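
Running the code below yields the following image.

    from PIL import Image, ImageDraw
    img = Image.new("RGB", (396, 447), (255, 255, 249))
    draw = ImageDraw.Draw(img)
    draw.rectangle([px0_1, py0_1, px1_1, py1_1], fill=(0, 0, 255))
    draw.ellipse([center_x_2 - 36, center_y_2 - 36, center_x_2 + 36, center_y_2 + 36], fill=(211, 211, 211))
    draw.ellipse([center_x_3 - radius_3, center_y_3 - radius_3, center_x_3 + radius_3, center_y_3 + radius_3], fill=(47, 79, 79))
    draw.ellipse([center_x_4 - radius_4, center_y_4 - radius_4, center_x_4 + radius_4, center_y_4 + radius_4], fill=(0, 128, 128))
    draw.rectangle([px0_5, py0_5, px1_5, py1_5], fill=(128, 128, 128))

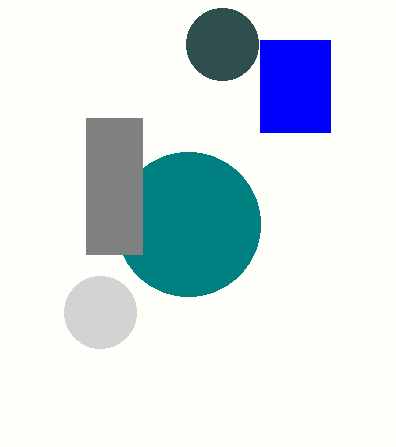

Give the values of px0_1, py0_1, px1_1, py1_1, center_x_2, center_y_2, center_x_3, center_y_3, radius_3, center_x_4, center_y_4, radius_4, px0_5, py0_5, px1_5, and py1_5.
px0_1 = 260
py0_1 = 40
px1_1 = 330
py1_1 = 132
center_x_2 = 100
center_y_2 = 312
center_x_3 = 222
center_y_3 = 44
radius_3 = 36
center_x_4 = 188
center_y_4 = 224
radius_4 = 72
px0_5 = 86
py0_5 = 118
px1_5 = 142
py1_5 = 254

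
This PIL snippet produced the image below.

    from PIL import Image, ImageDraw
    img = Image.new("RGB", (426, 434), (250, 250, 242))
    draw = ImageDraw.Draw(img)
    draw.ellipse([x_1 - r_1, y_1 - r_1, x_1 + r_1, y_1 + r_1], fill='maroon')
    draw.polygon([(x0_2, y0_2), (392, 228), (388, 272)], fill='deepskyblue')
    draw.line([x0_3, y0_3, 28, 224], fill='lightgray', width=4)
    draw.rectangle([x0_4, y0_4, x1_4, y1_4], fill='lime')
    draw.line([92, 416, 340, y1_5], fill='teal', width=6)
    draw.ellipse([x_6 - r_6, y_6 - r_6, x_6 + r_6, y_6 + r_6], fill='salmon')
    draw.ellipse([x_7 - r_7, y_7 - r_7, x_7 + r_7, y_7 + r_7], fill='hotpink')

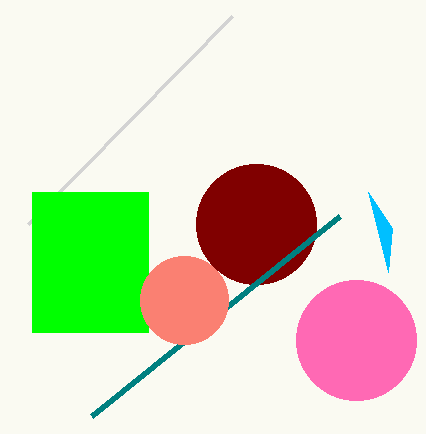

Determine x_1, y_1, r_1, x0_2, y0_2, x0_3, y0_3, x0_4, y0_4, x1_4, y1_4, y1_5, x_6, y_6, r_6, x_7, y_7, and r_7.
x_1 = 256
y_1 = 224
r_1 = 60
x0_2 = 368
y0_2 = 192
x0_3 = 232
y0_3 = 16
x0_4 = 32
y0_4 = 192
x1_4 = 148
y1_4 = 332
y1_5 = 216
x_6 = 184
y_6 = 300
r_6 = 44
x_7 = 356
y_7 = 340
r_7 = 60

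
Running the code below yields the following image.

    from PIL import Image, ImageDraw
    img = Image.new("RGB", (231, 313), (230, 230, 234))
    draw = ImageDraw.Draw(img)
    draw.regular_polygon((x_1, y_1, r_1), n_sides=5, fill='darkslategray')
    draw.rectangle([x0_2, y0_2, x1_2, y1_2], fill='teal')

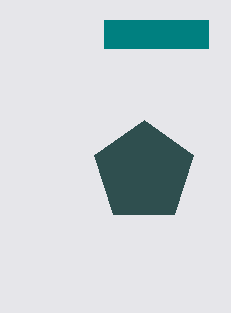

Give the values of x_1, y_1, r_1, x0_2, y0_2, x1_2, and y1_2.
x_1 = 144; y_1 = 172; r_1 = 52; x0_2 = 104; y0_2 = 20; x1_2 = 208; y1_2 = 48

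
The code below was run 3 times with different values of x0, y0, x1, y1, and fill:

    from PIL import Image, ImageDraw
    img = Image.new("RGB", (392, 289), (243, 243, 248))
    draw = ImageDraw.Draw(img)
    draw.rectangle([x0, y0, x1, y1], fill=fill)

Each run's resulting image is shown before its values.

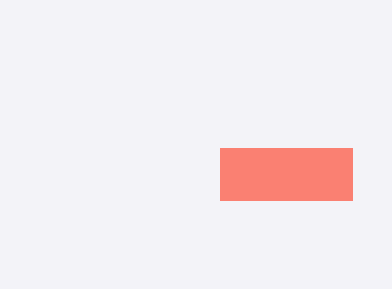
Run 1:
x0 = 220; y0 = 148; x1 = 352; y1 = 200; fill = 'salmon'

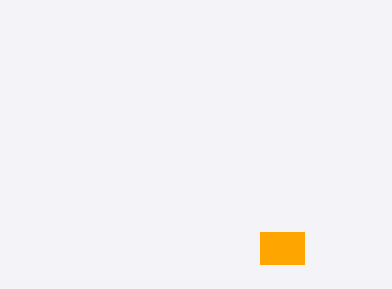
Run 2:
x0 = 260
y0 = 232
x1 = 304
y1 = 264
fill = 'orange'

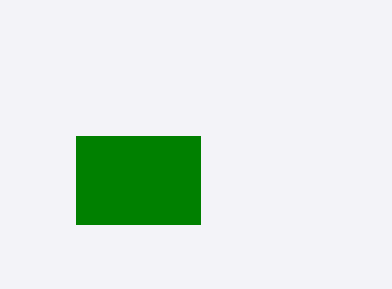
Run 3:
x0 = 76, y0 = 136, x1 = 200, y1 = 224, fill = 'green'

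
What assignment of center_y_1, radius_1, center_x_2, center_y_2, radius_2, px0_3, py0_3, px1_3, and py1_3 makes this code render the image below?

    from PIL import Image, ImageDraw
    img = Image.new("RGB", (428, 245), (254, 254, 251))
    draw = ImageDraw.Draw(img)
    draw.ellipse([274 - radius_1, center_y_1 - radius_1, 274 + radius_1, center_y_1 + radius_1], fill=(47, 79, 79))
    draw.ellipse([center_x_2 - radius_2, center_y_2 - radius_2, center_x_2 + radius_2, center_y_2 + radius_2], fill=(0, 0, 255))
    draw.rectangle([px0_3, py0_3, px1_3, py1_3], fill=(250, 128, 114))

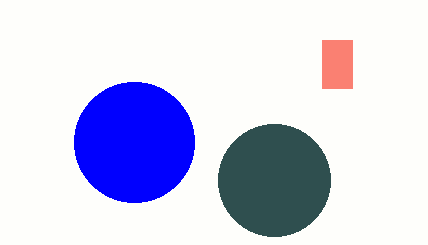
center_y_1 = 180, radius_1 = 56, center_x_2 = 134, center_y_2 = 142, radius_2 = 60, px0_3 = 322, py0_3 = 40, px1_3 = 352, py1_3 = 88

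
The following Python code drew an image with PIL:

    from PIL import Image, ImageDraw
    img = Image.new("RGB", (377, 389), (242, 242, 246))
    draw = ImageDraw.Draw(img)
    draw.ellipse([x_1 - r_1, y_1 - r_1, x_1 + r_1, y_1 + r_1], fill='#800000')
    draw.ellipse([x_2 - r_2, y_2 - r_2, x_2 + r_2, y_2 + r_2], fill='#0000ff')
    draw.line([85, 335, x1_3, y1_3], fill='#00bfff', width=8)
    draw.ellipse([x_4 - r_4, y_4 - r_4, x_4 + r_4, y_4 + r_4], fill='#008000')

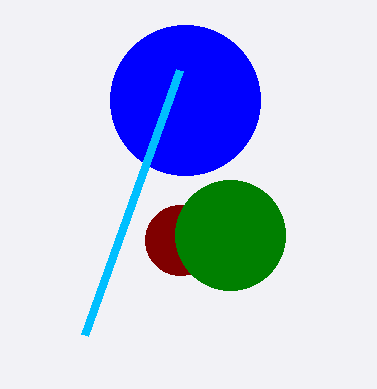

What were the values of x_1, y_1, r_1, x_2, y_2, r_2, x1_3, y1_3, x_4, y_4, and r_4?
x_1 = 180; y_1 = 240; r_1 = 35; x_2 = 185; y_2 = 100; r_2 = 75; x1_3 = 180; y1_3 = 70; x_4 = 230; y_4 = 235; r_4 = 55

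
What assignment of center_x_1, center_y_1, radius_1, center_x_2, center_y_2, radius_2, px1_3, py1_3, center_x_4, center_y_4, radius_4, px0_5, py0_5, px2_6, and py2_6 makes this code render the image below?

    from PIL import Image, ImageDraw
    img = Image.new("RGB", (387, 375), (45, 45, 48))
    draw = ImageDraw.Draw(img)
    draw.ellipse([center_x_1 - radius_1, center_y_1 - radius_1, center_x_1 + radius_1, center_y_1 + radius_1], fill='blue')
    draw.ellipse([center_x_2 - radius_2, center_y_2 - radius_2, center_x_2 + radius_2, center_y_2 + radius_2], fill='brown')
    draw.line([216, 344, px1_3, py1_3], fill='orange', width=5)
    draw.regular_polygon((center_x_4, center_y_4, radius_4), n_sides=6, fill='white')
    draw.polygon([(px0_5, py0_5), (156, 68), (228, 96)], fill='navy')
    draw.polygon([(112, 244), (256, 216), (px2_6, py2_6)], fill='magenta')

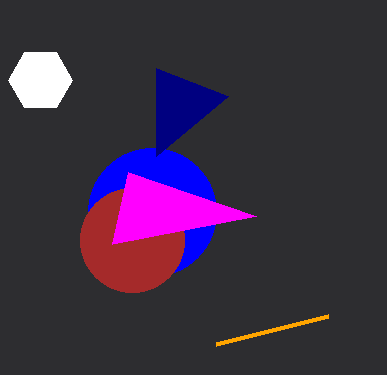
center_x_1 = 152
center_y_1 = 212
radius_1 = 64
center_x_2 = 132
center_y_2 = 240
radius_2 = 52
px1_3 = 328
py1_3 = 316
center_x_4 = 40
center_y_4 = 80
radius_4 = 32
px0_5 = 156
py0_5 = 156
px2_6 = 128
py2_6 = 172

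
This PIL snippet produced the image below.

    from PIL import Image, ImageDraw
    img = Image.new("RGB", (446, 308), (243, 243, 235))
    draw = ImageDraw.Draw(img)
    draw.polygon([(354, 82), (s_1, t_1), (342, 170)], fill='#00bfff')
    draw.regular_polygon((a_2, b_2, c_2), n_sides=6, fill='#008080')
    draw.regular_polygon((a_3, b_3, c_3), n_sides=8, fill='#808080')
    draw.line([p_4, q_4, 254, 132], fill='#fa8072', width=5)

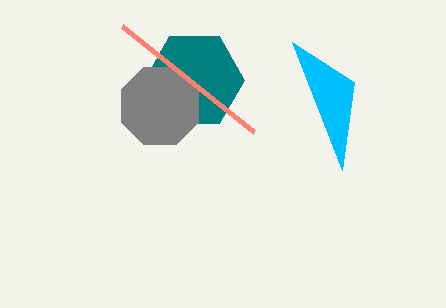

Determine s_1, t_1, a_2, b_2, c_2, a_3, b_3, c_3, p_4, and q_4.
s_1 = 292
t_1 = 42
a_2 = 194
b_2 = 80
c_2 = 50
a_3 = 160
b_3 = 106
c_3 = 42
p_4 = 122
q_4 = 26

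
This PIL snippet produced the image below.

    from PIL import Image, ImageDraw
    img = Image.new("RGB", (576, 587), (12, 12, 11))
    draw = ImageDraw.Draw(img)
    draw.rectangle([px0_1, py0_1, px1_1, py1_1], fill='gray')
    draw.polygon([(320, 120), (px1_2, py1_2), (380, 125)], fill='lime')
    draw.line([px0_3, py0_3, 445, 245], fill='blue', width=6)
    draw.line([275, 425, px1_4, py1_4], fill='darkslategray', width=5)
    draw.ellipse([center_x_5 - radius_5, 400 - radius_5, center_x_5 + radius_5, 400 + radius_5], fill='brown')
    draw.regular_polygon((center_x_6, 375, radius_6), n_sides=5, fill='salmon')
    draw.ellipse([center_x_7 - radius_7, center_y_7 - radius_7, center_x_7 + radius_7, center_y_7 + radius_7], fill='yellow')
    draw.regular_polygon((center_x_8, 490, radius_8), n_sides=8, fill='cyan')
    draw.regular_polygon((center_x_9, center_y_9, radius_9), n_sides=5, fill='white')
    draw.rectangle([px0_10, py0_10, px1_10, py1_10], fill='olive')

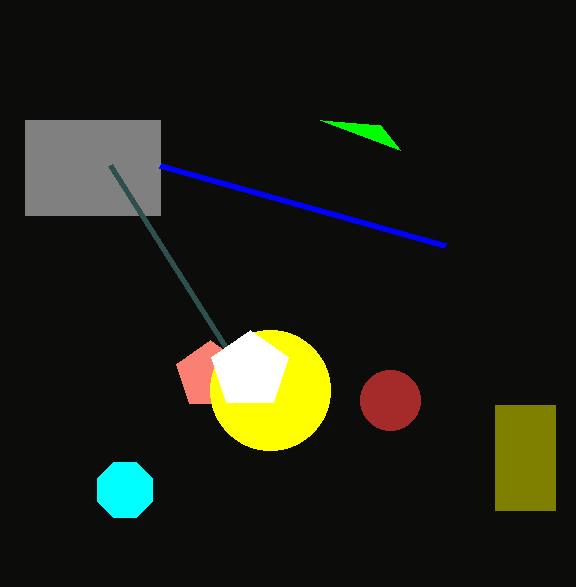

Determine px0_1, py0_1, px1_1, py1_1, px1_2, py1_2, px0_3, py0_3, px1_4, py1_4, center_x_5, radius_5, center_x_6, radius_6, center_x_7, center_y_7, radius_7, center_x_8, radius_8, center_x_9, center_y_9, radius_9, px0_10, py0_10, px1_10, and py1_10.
px0_1 = 25, py0_1 = 120, px1_1 = 160, py1_1 = 215, px1_2 = 400, py1_2 = 150, px0_3 = 160, py0_3 = 165, px1_4 = 110, py1_4 = 165, center_x_5 = 390, radius_5 = 30, center_x_6 = 210, radius_6 = 35, center_x_7 = 270, center_y_7 = 390, radius_7 = 60, center_x_8 = 125, radius_8 = 30, center_x_9 = 250, center_y_9 = 370, radius_9 = 40, px0_10 = 495, py0_10 = 405, px1_10 = 555, py1_10 = 510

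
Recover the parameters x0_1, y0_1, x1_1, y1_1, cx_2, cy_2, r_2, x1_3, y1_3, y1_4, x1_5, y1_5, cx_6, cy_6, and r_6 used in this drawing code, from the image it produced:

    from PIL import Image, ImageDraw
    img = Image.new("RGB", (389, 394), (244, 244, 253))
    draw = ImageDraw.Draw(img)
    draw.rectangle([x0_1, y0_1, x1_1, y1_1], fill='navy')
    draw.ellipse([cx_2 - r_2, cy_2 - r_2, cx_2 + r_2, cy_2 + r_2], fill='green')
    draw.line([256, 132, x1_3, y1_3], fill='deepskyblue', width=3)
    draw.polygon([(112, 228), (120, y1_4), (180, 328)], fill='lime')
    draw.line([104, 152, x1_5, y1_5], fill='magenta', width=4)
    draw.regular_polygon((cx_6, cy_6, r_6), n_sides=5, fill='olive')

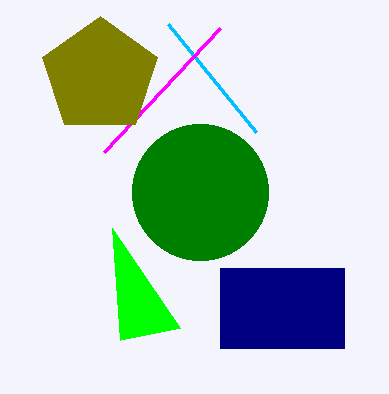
x0_1 = 220, y0_1 = 268, x1_1 = 344, y1_1 = 348, cx_2 = 200, cy_2 = 192, r_2 = 68, x1_3 = 168, y1_3 = 24, y1_4 = 340, x1_5 = 220, y1_5 = 28, cx_6 = 100, cy_6 = 76, r_6 = 60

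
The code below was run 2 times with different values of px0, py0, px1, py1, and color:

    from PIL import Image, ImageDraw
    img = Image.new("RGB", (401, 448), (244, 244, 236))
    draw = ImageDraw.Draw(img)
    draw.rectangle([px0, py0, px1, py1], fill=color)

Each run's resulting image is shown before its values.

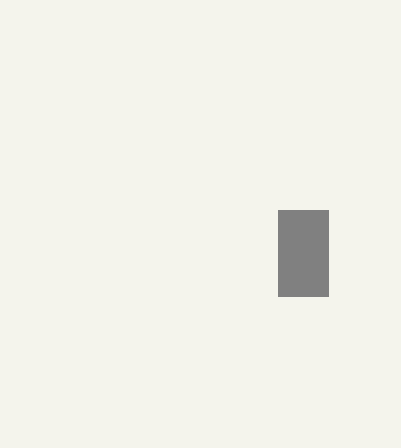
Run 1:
px0 = 278
py0 = 210
px1 = 328
py1 = 296
color = 'gray'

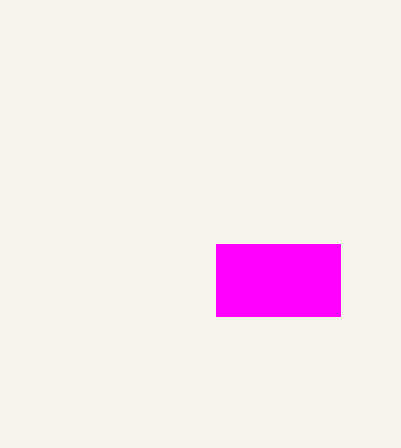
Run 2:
px0 = 216
py0 = 244
px1 = 340
py1 = 316
color = 'magenta'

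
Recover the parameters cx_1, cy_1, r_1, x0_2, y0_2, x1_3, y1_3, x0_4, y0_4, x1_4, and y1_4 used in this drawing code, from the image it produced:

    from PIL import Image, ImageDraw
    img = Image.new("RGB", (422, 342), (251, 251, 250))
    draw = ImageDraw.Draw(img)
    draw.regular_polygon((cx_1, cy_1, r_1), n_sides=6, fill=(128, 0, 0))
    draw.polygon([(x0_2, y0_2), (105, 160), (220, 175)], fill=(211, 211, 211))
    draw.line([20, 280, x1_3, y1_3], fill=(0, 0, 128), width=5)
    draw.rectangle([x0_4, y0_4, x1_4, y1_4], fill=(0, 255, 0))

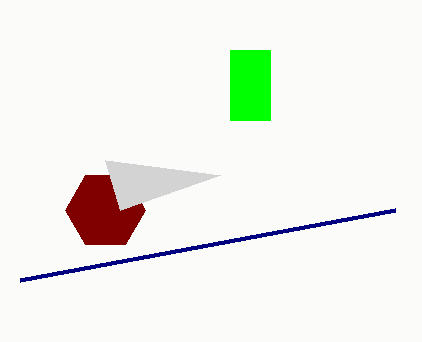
cx_1 = 105, cy_1 = 210, r_1 = 40, x0_2 = 120, y0_2 = 210, x1_3 = 395, y1_3 = 210, x0_4 = 230, y0_4 = 50, x1_4 = 270, y1_4 = 120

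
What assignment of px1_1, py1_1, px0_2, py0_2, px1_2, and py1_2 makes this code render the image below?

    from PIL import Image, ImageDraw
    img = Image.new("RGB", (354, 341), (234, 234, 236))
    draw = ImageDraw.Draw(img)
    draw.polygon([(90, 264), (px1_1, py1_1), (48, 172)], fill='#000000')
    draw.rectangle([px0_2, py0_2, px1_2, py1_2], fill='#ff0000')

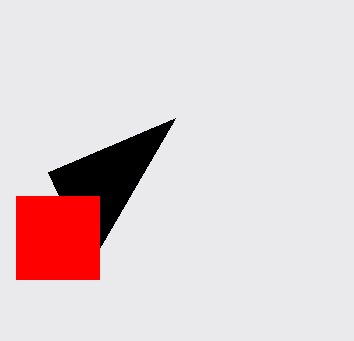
px1_1 = 175; py1_1 = 118; px0_2 = 16; py0_2 = 196; px1_2 = 99; py1_2 = 279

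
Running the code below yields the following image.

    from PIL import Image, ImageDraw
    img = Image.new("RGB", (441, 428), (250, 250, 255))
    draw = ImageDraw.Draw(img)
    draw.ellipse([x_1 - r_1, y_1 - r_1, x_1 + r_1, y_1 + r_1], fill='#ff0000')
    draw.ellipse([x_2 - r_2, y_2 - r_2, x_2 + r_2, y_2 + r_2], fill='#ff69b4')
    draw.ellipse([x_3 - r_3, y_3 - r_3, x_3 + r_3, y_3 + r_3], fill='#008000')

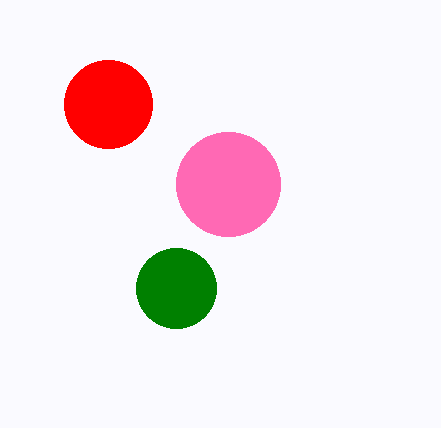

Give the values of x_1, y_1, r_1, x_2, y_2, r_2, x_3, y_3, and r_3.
x_1 = 108, y_1 = 104, r_1 = 44, x_2 = 228, y_2 = 184, r_2 = 52, x_3 = 176, y_3 = 288, r_3 = 40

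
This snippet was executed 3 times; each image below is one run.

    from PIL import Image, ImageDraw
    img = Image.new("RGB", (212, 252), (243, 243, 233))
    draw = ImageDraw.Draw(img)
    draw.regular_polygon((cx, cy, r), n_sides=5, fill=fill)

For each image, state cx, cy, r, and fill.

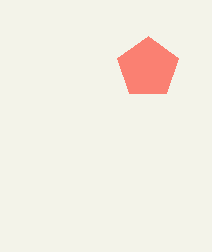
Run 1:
cx = 148, cy = 68, r = 32, fill = 'salmon'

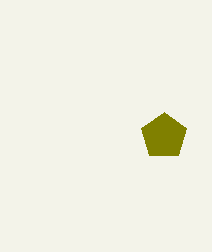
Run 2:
cx = 164; cy = 136; r = 24; fill = 'olive'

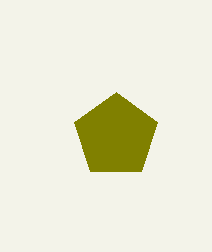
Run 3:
cx = 116
cy = 136
r = 44
fill = 'olive'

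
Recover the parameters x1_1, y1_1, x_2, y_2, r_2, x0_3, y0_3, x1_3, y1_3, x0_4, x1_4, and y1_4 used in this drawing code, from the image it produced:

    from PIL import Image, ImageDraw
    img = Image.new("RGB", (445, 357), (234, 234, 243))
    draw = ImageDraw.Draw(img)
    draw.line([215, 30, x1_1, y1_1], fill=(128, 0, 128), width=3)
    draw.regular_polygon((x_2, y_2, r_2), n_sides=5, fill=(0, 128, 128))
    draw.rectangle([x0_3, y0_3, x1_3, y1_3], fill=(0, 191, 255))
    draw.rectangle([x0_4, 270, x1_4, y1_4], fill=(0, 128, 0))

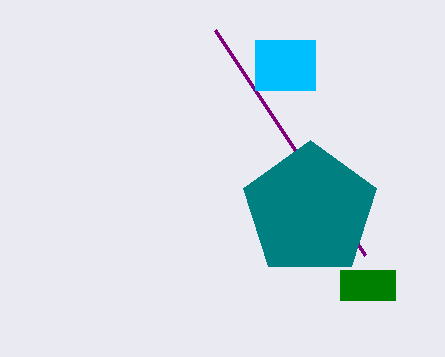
x1_1 = 365, y1_1 = 255, x_2 = 310, y_2 = 210, r_2 = 70, x0_3 = 255, y0_3 = 40, x1_3 = 315, y1_3 = 90, x0_4 = 340, x1_4 = 395, y1_4 = 300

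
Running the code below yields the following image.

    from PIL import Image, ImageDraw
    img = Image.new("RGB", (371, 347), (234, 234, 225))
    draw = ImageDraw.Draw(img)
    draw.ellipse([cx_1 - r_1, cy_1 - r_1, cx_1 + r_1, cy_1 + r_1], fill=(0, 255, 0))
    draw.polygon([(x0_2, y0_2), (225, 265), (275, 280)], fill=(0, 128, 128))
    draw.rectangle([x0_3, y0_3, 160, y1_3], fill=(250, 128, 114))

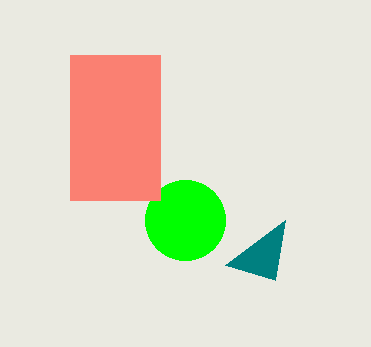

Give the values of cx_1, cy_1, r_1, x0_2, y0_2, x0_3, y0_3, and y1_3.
cx_1 = 185; cy_1 = 220; r_1 = 40; x0_2 = 285; y0_2 = 220; x0_3 = 70; y0_3 = 55; y1_3 = 200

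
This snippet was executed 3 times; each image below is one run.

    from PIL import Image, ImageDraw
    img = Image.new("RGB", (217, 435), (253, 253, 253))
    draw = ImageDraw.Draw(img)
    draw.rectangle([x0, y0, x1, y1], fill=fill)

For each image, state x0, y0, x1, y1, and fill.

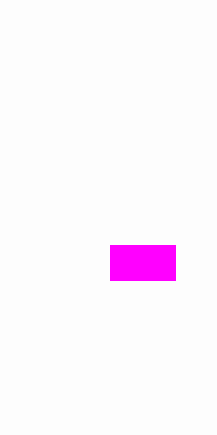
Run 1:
x0 = 110
y0 = 245
x1 = 175
y1 = 280
fill = 'magenta'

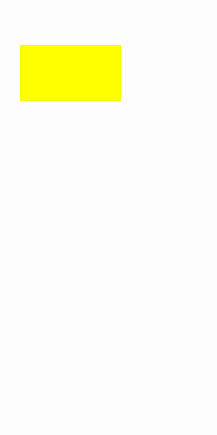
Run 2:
x0 = 20
y0 = 45
x1 = 120
y1 = 100
fill = 'yellow'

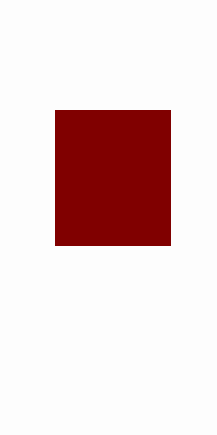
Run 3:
x0 = 55
y0 = 110
x1 = 170
y1 = 245
fill = 'maroon'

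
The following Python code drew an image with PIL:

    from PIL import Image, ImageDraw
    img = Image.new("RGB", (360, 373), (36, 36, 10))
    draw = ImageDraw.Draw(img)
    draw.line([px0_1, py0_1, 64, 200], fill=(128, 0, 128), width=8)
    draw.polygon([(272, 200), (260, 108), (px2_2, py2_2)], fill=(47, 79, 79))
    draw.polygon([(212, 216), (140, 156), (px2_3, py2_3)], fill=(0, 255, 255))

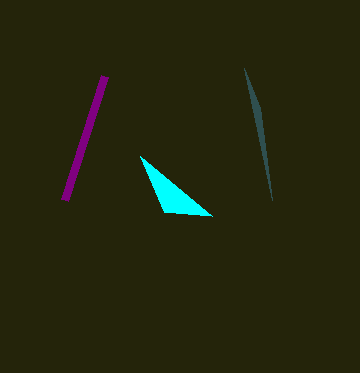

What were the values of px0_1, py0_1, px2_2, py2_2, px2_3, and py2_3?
px0_1 = 104; py0_1 = 76; px2_2 = 244; py2_2 = 68; px2_3 = 164; py2_3 = 212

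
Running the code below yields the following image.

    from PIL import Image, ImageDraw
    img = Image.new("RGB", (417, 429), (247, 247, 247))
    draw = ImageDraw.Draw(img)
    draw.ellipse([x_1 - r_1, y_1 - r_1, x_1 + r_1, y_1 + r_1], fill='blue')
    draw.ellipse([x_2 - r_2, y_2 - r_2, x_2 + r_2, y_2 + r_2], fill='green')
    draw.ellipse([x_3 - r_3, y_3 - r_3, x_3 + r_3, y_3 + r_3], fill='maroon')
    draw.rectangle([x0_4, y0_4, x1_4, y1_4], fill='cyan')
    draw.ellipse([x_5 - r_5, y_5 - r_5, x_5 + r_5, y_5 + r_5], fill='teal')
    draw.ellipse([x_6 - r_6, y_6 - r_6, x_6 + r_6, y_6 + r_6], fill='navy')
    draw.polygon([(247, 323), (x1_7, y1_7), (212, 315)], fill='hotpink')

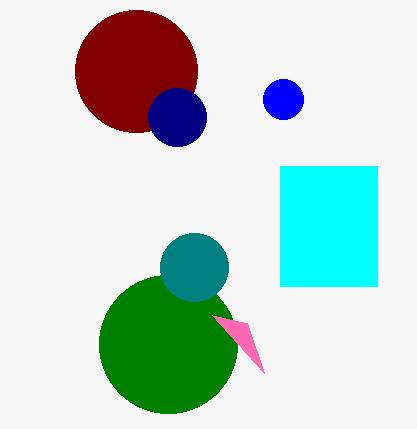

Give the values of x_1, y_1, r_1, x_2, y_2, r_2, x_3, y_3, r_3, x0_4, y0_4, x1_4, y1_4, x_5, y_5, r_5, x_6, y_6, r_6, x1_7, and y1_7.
x_1 = 283; y_1 = 99; r_1 = 20; x_2 = 168; y_2 = 344; r_2 = 69; x_3 = 136; y_3 = 71; r_3 = 61; x0_4 = 280; y0_4 = 166; x1_4 = 377; y1_4 = 286; x_5 = 194; y_5 = 267; r_5 = 34; x_6 = 177; y_6 = 117; r_6 = 29; x1_7 = 264; y1_7 = 373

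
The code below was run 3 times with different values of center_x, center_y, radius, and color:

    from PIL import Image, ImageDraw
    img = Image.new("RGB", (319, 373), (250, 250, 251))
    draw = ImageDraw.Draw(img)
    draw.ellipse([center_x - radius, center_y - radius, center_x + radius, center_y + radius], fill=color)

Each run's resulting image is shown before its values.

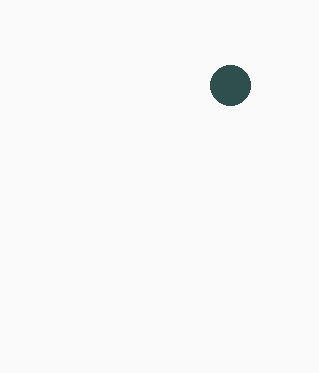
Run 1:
center_x = 230, center_y = 85, radius = 20, color = 'darkslategray'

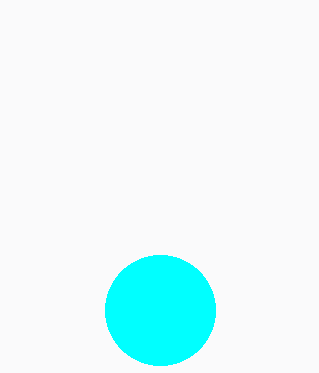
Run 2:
center_x = 160
center_y = 310
radius = 55
color = 'cyan'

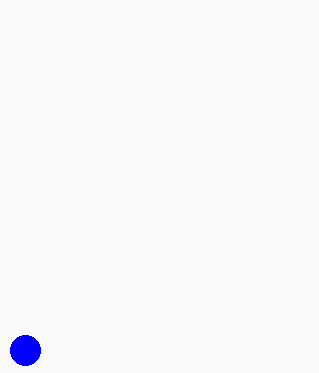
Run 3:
center_x = 25; center_y = 350; radius = 15; color = 'blue'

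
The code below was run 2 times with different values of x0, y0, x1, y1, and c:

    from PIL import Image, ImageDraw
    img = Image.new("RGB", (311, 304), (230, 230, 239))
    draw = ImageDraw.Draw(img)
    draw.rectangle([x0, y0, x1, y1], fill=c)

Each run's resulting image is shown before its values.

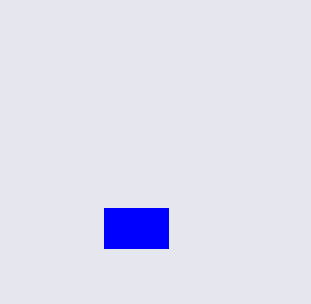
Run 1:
x0 = 104
y0 = 208
x1 = 168
y1 = 248
c = 'blue'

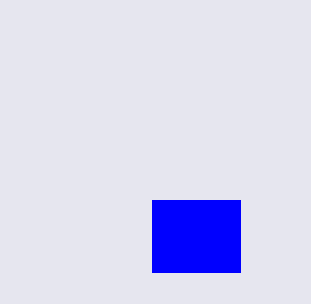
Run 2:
x0 = 152, y0 = 200, x1 = 240, y1 = 272, c = 'blue'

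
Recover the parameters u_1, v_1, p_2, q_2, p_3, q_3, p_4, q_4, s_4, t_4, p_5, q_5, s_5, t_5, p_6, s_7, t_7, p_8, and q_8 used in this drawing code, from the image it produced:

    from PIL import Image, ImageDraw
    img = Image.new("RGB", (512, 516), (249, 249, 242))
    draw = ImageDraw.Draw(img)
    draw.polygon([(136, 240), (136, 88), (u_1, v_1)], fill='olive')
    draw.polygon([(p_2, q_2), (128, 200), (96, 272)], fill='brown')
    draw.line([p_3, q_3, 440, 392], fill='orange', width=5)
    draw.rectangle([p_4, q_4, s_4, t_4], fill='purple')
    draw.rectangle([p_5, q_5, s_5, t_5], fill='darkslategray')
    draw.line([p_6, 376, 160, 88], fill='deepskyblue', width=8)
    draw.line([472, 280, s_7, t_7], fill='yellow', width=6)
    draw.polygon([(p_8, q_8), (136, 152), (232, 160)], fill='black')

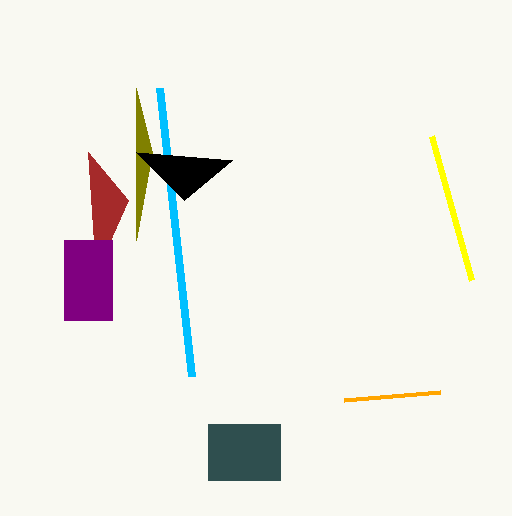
u_1 = 152; v_1 = 152; p_2 = 88; q_2 = 152; p_3 = 344; q_3 = 400; p_4 = 64; q_4 = 240; s_4 = 112; t_4 = 320; p_5 = 208; q_5 = 424; s_5 = 280; t_5 = 480; p_6 = 192; s_7 = 432; t_7 = 136; p_8 = 184; q_8 = 200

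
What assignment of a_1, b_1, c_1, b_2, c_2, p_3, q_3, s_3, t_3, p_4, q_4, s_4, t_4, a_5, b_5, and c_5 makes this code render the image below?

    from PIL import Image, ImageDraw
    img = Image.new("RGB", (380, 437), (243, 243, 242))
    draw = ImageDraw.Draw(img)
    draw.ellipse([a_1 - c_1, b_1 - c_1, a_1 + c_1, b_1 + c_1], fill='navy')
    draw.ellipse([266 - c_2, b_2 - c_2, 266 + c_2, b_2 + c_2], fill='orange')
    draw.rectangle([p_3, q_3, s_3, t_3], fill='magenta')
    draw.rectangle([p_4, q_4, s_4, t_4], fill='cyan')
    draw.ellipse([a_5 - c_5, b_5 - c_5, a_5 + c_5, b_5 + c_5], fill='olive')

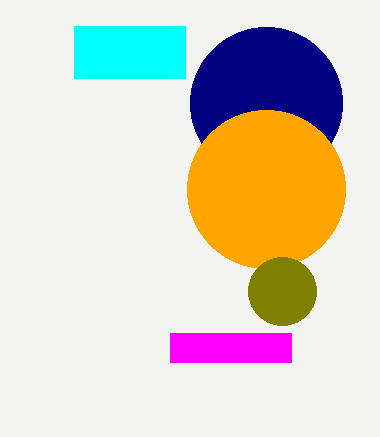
a_1 = 266; b_1 = 103; c_1 = 76; b_2 = 189; c_2 = 79; p_3 = 170; q_3 = 333; s_3 = 291; t_3 = 362; p_4 = 74; q_4 = 26; s_4 = 185; t_4 = 78; a_5 = 282; b_5 = 291; c_5 = 34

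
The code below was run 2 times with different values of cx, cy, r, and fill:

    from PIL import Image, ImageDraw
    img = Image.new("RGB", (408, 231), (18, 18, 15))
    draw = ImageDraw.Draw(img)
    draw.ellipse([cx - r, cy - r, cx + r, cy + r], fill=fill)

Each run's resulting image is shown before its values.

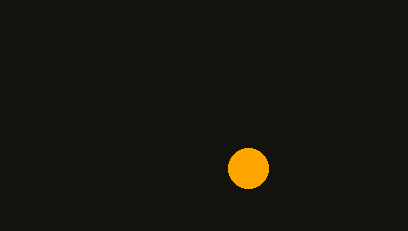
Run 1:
cx = 248; cy = 168; r = 20; fill = 'orange'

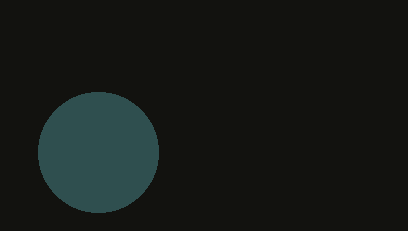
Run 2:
cx = 98; cy = 152; r = 60; fill = 'darkslategray'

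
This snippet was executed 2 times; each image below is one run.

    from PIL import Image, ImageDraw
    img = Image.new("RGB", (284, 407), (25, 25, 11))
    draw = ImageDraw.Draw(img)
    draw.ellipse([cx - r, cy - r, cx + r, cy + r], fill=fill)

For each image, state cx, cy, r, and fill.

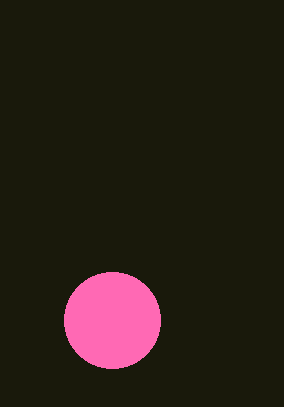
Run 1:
cx = 112
cy = 320
r = 48
fill = 'hotpink'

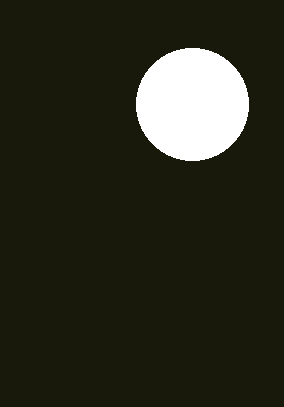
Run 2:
cx = 192
cy = 104
r = 56
fill = 'white'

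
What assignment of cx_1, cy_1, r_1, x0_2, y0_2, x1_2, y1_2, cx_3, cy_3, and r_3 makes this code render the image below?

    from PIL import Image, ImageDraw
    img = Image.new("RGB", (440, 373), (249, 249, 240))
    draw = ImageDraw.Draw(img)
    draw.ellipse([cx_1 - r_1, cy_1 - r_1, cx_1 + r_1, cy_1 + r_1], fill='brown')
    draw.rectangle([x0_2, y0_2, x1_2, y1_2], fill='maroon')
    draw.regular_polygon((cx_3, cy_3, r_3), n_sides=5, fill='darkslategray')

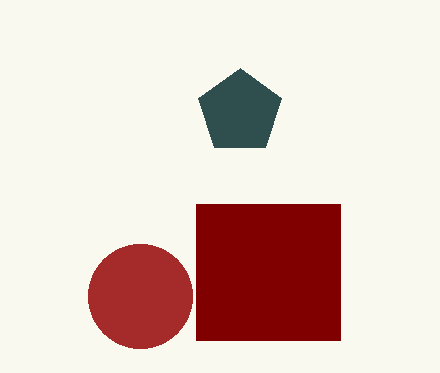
cx_1 = 140
cy_1 = 296
r_1 = 52
x0_2 = 196
y0_2 = 204
x1_2 = 340
y1_2 = 340
cx_3 = 240
cy_3 = 112
r_3 = 44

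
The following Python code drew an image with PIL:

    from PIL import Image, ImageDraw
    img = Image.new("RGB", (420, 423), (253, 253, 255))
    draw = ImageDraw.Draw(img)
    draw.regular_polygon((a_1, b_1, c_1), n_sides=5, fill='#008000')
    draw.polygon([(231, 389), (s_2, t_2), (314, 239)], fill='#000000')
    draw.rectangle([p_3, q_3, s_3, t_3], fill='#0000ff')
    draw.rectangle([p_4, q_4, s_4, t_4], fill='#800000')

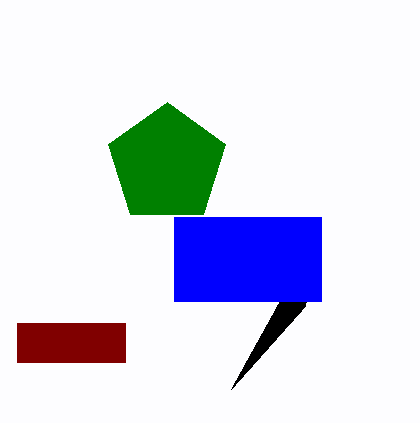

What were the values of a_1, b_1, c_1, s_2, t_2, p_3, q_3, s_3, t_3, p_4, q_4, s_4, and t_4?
a_1 = 167, b_1 = 164, c_1 = 62, s_2 = 305, t_2 = 306, p_3 = 174, q_3 = 217, s_3 = 321, t_3 = 301, p_4 = 17, q_4 = 323, s_4 = 125, t_4 = 362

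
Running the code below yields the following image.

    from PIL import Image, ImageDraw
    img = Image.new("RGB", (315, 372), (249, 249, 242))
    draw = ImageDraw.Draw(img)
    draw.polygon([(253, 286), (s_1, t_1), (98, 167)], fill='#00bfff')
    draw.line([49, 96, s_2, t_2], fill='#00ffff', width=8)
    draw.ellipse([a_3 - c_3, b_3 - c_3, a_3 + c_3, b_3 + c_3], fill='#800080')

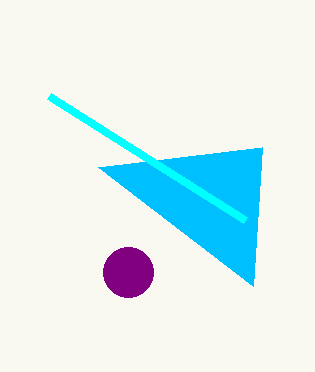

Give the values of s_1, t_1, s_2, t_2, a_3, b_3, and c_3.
s_1 = 262; t_1 = 147; s_2 = 245; t_2 = 220; a_3 = 128; b_3 = 272; c_3 = 25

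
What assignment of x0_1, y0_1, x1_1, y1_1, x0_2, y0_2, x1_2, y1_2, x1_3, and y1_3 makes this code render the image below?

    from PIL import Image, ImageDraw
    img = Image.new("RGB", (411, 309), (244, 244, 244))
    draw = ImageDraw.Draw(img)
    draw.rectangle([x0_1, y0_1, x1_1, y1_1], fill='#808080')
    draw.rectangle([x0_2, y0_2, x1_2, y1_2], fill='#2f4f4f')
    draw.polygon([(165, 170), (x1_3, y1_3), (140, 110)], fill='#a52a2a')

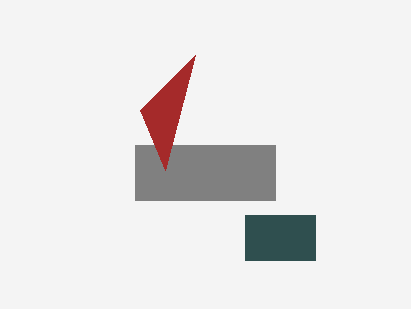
x0_1 = 135, y0_1 = 145, x1_1 = 275, y1_1 = 200, x0_2 = 245, y0_2 = 215, x1_2 = 315, y1_2 = 260, x1_3 = 195, y1_3 = 55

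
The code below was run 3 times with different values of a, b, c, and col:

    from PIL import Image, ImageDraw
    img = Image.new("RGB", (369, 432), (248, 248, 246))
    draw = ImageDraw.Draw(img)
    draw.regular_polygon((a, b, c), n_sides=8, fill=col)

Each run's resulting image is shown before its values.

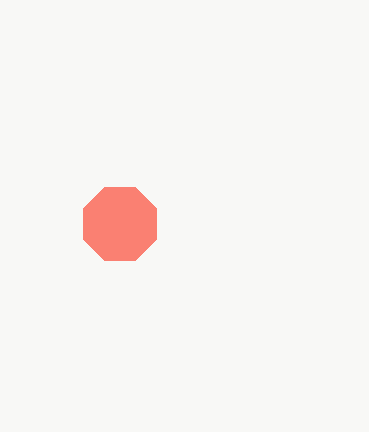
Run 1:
a = 120, b = 224, c = 40, col = 'salmon'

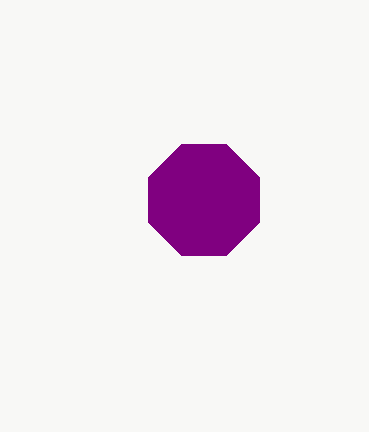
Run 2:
a = 204; b = 200; c = 60; col = 'purple'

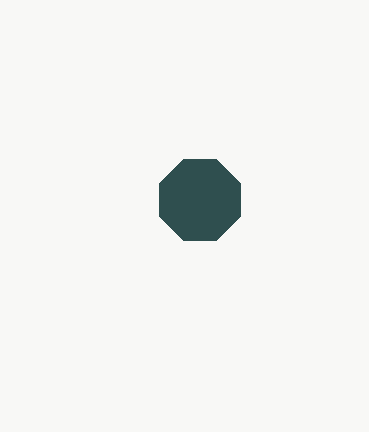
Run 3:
a = 200, b = 200, c = 44, col = 'darkslategray'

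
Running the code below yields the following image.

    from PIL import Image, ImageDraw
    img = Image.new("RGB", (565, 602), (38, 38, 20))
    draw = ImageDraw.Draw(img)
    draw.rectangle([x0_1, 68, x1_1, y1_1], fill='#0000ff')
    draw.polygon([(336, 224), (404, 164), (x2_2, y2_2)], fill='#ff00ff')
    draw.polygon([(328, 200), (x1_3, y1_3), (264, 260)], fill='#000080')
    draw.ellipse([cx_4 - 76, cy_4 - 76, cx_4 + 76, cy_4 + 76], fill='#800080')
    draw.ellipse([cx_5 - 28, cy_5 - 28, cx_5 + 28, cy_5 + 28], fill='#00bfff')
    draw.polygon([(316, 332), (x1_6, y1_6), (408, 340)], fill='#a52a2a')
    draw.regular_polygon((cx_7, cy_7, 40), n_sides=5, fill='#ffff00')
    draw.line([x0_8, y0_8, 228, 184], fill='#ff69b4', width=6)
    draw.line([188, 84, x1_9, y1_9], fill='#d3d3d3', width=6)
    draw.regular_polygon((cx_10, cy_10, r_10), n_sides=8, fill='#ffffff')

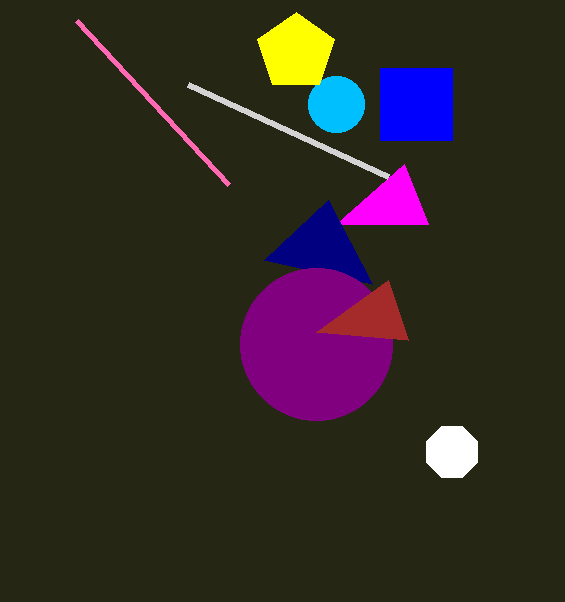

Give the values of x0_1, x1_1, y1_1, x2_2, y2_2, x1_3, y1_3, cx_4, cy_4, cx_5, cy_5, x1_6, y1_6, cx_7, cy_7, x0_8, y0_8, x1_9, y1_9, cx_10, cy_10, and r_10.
x0_1 = 380, x1_1 = 452, y1_1 = 140, x2_2 = 428, y2_2 = 224, x1_3 = 372, y1_3 = 284, cx_4 = 316, cy_4 = 344, cx_5 = 336, cy_5 = 104, x1_6 = 388, y1_6 = 280, cx_7 = 296, cy_7 = 52, x0_8 = 76, y0_8 = 20, x1_9 = 388, y1_9 = 176, cx_10 = 452, cy_10 = 452, r_10 = 28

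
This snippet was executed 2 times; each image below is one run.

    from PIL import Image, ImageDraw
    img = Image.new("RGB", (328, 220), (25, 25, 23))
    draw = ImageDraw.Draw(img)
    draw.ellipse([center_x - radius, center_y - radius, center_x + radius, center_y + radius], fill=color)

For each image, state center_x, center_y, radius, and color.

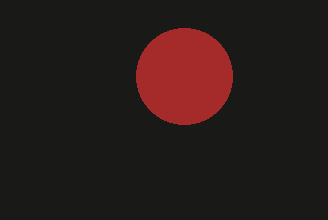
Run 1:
center_x = 184, center_y = 76, radius = 48, color = 'brown'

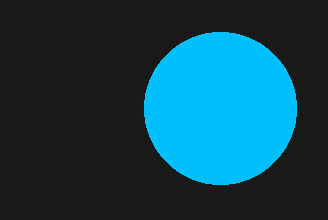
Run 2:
center_x = 220, center_y = 108, radius = 76, color = 'deepskyblue'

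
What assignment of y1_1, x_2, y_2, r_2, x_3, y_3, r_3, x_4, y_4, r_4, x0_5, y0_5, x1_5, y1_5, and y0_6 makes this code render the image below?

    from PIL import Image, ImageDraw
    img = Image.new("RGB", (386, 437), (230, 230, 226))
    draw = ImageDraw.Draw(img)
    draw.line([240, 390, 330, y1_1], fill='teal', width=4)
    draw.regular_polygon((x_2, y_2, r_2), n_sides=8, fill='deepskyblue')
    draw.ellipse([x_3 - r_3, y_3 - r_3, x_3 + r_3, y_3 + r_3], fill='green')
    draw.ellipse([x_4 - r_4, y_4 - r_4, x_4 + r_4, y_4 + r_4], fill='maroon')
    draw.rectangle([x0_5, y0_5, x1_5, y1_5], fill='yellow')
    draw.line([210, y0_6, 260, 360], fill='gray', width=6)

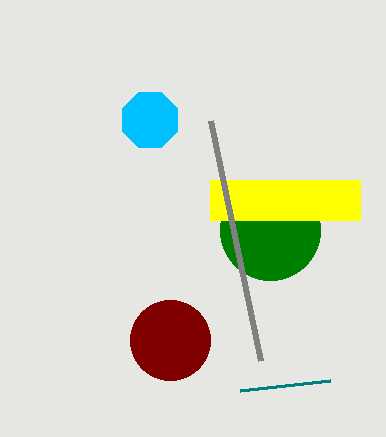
y1_1 = 380, x_2 = 150, y_2 = 120, r_2 = 30, x_3 = 270, y_3 = 230, r_3 = 50, x_4 = 170, y_4 = 340, r_4 = 40, x0_5 = 210, y0_5 = 180, x1_5 = 360, y1_5 = 220, y0_6 = 120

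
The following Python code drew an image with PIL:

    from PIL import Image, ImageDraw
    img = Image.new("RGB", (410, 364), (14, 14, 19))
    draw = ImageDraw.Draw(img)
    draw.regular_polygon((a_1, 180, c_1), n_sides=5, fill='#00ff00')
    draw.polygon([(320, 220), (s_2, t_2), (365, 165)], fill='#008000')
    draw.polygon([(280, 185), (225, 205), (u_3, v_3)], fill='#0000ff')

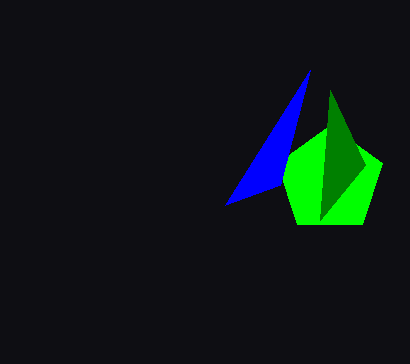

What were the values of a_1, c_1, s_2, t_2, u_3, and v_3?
a_1 = 330, c_1 = 55, s_2 = 330, t_2 = 90, u_3 = 310, v_3 = 70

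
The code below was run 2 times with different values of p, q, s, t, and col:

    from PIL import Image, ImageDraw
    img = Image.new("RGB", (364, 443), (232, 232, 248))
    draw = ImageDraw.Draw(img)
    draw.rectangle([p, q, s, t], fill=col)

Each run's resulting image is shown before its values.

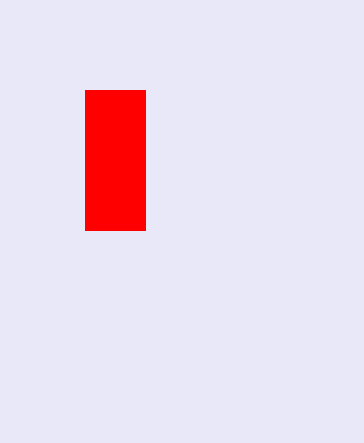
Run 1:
p = 85
q = 90
s = 145
t = 230
col = 'red'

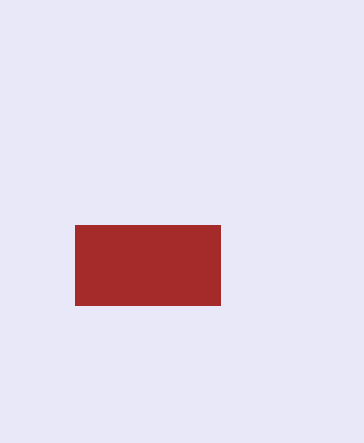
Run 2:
p = 75; q = 225; s = 220; t = 305; col = 'brown'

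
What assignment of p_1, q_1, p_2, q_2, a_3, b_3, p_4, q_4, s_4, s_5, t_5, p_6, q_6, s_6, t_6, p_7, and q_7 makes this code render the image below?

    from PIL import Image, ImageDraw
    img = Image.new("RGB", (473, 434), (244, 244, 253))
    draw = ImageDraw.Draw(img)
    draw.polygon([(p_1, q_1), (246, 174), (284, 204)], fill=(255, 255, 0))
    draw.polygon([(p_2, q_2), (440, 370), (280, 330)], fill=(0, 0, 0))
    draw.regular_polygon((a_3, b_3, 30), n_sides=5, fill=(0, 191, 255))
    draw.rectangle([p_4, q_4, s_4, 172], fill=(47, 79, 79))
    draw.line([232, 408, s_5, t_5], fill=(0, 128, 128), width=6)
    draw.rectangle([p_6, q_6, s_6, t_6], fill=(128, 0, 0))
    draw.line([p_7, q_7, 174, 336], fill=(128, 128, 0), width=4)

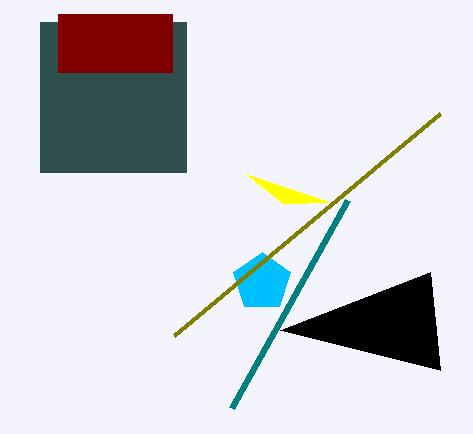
p_1 = 330, q_1 = 202, p_2 = 430, q_2 = 272, a_3 = 262, b_3 = 282, p_4 = 40, q_4 = 22, s_4 = 186, s_5 = 348, t_5 = 200, p_6 = 58, q_6 = 14, s_6 = 172, t_6 = 72, p_7 = 440, q_7 = 114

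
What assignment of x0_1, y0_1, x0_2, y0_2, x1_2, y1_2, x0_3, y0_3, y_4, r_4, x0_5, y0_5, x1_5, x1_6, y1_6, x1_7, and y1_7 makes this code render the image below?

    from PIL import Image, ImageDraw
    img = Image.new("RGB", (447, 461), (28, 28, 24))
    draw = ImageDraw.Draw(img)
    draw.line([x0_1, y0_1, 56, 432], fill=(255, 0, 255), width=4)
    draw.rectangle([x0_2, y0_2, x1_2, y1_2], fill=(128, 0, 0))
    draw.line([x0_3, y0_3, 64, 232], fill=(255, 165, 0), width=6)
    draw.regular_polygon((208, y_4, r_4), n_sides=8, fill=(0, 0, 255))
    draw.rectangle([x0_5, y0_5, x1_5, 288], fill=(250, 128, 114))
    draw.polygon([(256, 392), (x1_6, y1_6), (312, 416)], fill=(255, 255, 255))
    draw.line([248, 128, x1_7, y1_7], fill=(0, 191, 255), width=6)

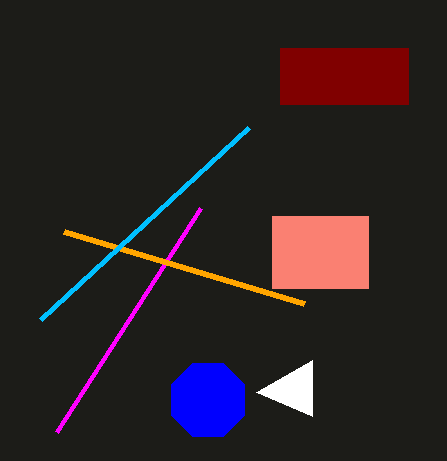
x0_1 = 200, y0_1 = 208, x0_2 = 280, y0_2 = 48, x1_2 = 408, y1_2 = 104, x0_3 = 304, y0_3 = 304, y_4 = 400, r_4 = 40, x0_5 = 272, y0_5 = 216, x1_5 = 368, x1_6 = 312, y1_6 = 360, x1_7 = 40, y1_7 = 320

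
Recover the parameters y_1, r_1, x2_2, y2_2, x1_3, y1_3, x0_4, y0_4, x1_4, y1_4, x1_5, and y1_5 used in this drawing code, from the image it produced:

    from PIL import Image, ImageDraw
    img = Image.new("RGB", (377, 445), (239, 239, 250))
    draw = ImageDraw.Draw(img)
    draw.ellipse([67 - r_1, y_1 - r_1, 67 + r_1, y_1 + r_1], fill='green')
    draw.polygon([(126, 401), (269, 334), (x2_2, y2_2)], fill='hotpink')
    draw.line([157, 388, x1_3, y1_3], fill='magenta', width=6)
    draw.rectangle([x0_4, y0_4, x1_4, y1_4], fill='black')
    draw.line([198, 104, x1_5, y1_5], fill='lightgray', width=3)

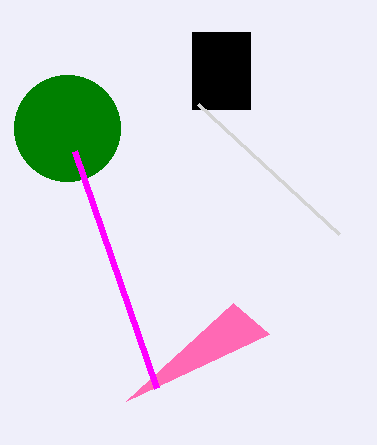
y_1 = 128, r_1 = 53, x2_2 = 233, y2_2 = 303, x1_3 = 75, y1_3 = 151, x0_4 = 192, y0_4 = 32, x1_4 = 250, y1_4 = 109, x1_5 = 339, y1_5 = 234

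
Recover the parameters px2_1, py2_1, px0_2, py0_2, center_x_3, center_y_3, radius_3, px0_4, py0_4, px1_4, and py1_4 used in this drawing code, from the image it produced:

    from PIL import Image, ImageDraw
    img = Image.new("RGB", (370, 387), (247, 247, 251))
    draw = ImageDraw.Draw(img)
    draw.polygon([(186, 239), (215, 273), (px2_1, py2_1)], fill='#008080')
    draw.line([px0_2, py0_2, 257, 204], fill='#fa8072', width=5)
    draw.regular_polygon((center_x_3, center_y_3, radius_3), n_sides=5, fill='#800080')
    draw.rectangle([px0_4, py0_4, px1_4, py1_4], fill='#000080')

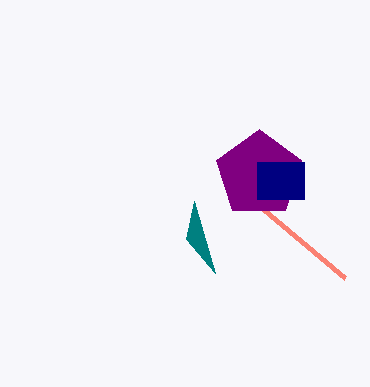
px2_1 = 194, py2_1 = 201, px0_2 = 345, py0_2 = 278, center_x_3 = 259, center_y_3 = 174, radius_3 = 45, px0_4 = 257, py0_4 = 162, px1_4 = 304, py1_4 = 199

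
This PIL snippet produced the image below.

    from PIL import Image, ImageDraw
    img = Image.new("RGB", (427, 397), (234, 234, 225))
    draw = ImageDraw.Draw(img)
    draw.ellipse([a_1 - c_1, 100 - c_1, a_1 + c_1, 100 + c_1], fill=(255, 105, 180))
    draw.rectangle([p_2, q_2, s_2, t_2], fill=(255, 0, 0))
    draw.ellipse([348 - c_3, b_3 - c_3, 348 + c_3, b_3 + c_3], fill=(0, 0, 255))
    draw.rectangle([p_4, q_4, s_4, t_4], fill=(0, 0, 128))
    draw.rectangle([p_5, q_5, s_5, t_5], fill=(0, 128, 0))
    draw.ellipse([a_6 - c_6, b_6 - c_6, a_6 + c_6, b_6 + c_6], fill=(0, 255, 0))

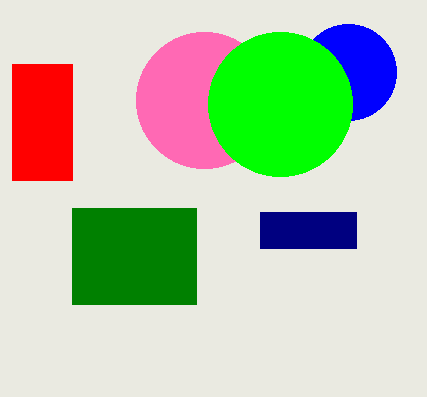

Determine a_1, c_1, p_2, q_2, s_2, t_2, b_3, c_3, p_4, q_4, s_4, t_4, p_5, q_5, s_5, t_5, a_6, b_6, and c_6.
a_1 = 204; c_1 = 68; p_2 = 12; q_2 = 64; s_2 = 72; t_2 = 180; b_3 = 72; c_3 = 48; p_4 = 260; q_4 = 212; s_4 = 356; t_4 = 248; p_5 = 72; q_5 = 208; s_5 = 196; t_5 = 304; a_6 = 280; b_6 = 104; c_6 = 72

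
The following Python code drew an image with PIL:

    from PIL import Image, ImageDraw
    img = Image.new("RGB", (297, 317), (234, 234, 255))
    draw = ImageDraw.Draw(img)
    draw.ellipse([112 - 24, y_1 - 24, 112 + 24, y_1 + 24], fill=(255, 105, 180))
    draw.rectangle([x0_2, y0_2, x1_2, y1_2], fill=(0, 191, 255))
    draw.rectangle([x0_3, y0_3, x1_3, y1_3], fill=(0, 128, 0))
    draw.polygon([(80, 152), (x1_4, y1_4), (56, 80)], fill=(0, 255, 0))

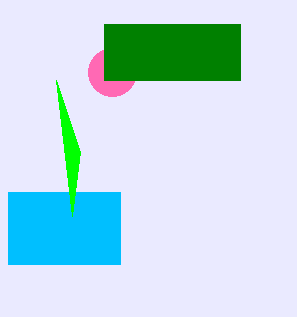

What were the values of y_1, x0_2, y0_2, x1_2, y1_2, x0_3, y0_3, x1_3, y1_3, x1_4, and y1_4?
y_1 = 72; x0_2 = 8; y0_2 = 192; x1_2 = 120; y1_2 = 264; x0_3 = 104; y0_3 = 24; x1_3 = 240; y1_3 = 80; x1_4 = 72; y1_4 = 216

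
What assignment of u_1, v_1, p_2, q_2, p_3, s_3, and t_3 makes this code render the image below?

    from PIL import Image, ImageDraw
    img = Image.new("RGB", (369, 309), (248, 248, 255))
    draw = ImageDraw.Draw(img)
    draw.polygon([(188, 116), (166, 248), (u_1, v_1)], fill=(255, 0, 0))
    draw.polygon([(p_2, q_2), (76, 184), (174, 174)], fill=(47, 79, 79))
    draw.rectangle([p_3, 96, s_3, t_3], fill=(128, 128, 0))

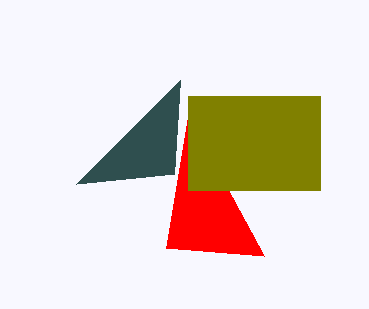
u_1 = 264, v_1 = 256, p_2 = 180, q_2 = 80, p_3 = 188, s_3 = 320, t_3 = 190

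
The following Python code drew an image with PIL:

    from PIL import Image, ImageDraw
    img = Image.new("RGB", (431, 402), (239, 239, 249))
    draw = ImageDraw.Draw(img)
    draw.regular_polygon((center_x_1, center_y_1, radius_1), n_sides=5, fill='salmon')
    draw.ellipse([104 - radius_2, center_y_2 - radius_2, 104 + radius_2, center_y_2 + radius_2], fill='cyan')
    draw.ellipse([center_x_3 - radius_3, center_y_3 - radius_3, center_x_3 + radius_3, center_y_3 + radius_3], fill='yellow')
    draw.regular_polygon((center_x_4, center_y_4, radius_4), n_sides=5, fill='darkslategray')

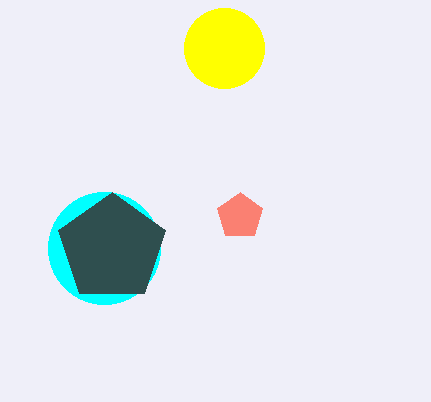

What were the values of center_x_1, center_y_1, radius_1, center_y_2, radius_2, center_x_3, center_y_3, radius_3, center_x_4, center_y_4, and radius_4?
center_x_1 = 240, center_y_1 = 216, radius_1 = 24, center_y_2 = 248, radius_2 = 56, center_x_3 = 224, center_y_3 = 48, radius_3 = 40, center_x_4 = 112, center_y_4 = 248, radius_4 = 56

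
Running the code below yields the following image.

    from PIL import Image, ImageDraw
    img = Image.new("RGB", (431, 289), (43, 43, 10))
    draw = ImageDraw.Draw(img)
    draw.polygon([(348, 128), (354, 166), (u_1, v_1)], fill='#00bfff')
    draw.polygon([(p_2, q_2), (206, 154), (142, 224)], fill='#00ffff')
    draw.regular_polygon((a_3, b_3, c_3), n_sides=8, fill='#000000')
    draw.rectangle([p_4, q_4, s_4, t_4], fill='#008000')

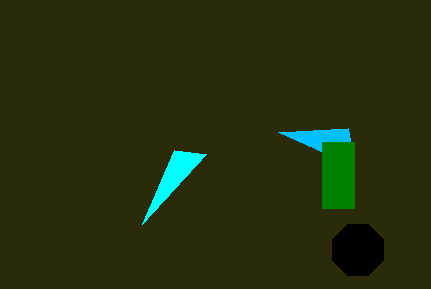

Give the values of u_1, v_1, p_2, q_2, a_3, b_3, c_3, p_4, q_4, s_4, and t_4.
u_1 = 278
v_1 = 132
p_2 = 174
q_2 = 150
a_3 = 358
b_3 = 250
c_3 = 28
p_4 = 322
q_4 = 142
s_4 = 354
t_4 = 208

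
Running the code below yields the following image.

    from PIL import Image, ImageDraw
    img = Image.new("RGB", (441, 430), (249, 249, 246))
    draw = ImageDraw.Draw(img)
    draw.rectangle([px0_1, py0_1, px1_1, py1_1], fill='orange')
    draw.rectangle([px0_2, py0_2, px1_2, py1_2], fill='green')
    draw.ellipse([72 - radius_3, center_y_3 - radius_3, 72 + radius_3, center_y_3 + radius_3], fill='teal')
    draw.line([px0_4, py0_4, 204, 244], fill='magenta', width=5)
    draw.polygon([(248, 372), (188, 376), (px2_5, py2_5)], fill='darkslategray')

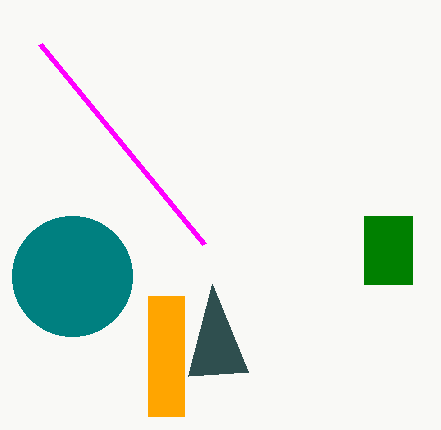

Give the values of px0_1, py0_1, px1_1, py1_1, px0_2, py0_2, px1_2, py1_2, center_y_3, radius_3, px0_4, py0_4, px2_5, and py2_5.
px0_1 = 148
py0_1 = 296
px1_1 = 184
py1_1 = 416
px0_2 = 364
py0_2 = 216
px1_2 = 412
py1_2 = 284
center_y_3 = 276
radius_3 = 60
px0_4 = 40
py0_4 = 44
px2_5 = 212
py2_5 = 284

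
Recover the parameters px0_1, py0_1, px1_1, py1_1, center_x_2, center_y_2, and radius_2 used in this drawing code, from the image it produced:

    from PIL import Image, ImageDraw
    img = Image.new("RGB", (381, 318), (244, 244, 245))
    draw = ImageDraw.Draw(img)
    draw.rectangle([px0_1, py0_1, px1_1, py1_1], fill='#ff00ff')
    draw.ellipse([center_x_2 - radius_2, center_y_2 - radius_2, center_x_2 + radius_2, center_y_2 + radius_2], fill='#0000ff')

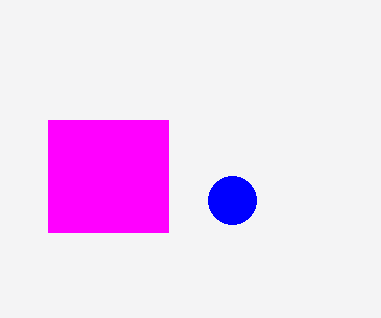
px0_1 = 48, py0_1 = 120, px1_1 = 168, py1_1 = 232, center_x_2 = 232, center_y_2 = 200, radius_2 = 24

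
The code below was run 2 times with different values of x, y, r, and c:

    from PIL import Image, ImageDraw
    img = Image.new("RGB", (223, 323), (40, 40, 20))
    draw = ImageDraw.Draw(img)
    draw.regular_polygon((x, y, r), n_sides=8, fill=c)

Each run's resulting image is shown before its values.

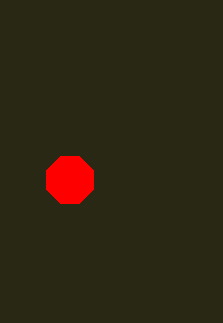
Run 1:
x = 70, y = 180, r = 25, c = 'red'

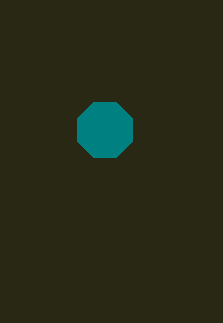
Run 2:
x = 105; y = 130; r = 30; c = 'teal'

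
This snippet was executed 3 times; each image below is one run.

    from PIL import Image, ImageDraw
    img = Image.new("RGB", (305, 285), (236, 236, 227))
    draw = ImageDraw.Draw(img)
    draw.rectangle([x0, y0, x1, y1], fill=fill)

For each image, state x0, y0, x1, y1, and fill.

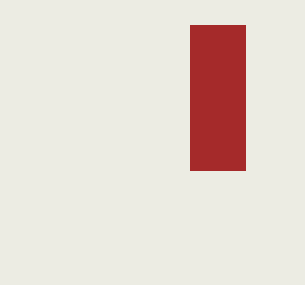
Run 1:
x0 = 190; y0 = 25; x1 = 245; y1 = 170; fill = 'brown'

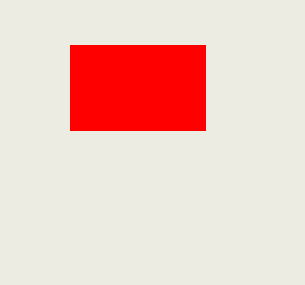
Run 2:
x0 = 70
y0 = 45
x1 = 205
y1 = 130
fill = 'red'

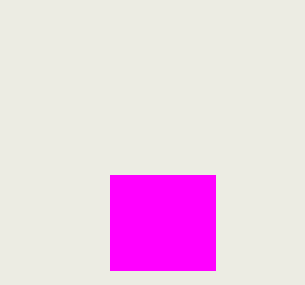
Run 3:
x0 = 110, y0 = 175, x1 = 215, y1 = 270, fill = 'magenta'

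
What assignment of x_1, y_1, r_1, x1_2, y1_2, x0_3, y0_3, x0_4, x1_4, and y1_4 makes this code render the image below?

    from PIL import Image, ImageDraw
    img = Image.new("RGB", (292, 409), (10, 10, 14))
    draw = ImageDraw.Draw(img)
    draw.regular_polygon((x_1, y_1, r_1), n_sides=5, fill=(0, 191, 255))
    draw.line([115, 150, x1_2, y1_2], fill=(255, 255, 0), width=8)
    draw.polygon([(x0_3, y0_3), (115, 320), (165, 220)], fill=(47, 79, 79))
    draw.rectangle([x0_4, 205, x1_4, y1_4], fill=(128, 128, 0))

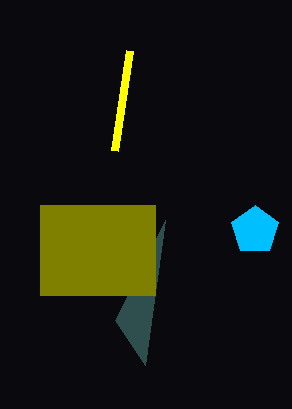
x_1 = 255, y_1 = 230, r_1 = 25, x1_2 = 130, y1_2 = 50, x0_3 = 145, y0_3 = 365, x0_4 = 40, x1_4 = 155, y1_4 = 295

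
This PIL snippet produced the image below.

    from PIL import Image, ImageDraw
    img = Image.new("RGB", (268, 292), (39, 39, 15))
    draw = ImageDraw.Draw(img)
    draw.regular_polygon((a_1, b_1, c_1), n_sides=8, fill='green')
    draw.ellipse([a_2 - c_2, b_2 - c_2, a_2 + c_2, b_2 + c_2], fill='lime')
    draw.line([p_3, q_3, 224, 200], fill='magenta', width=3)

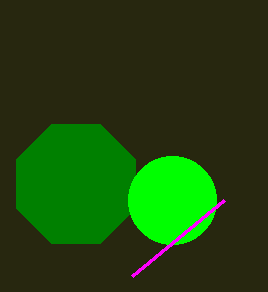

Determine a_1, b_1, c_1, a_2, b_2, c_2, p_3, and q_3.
a_1 = 76
b_1 = 184
c_1 = 64
a_2 = 172
b_2 = 200
c_2 = 44
p_3 = 132
q_3 = 276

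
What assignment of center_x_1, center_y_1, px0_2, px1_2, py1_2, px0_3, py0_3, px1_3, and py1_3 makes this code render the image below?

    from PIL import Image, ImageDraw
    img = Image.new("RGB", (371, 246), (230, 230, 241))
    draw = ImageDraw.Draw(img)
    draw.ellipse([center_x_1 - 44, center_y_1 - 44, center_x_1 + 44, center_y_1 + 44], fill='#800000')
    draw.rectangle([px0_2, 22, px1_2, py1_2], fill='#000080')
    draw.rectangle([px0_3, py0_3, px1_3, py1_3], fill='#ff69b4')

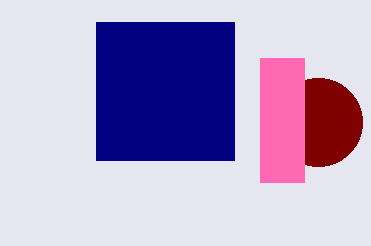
center_x_1 = 318, center_y_1 = 122, px0_2 = 96, px1_2 = 234, py1_2 = 160, px0_3 = 260, py0_3 = 58, px1_3 = 304, py1_3 = 182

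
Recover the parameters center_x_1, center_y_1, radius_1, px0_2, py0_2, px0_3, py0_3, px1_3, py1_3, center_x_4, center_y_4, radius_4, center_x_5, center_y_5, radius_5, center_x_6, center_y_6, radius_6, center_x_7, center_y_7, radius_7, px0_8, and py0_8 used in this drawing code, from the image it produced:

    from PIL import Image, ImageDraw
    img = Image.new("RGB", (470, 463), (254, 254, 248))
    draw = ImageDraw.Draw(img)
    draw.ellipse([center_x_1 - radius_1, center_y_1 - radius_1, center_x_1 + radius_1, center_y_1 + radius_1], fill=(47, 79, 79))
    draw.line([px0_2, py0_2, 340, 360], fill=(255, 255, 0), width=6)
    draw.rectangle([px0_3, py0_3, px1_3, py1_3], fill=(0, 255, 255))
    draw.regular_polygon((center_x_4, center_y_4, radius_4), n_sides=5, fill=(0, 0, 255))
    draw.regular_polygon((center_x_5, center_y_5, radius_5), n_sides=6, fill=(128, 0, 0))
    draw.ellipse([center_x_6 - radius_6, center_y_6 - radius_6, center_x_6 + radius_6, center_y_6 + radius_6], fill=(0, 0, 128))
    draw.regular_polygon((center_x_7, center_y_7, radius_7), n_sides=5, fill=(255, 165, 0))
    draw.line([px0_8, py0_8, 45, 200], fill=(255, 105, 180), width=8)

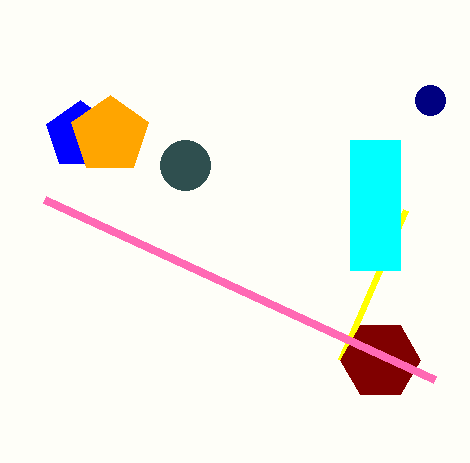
center_x_1 = 185
center_y_1 = 165
radius_1 = 25
px0_2 = 405
py0_2 = 210
px0_3 = 350
py0_3 = 140
px1_3 = 400
py1_3 = 270
center_x_4 = 80
center_y_4 = 135
radius_4 = 35
center_x_5 = 380
center_y_5 = 360
radius_5 = 40
center_x_6 = 430
center_y_6 = 100
radius_6 = 15
center_x_7 = 110
center_y_7 = 135
radius_7 = 40
px0_8 = 435
py0_8 = 380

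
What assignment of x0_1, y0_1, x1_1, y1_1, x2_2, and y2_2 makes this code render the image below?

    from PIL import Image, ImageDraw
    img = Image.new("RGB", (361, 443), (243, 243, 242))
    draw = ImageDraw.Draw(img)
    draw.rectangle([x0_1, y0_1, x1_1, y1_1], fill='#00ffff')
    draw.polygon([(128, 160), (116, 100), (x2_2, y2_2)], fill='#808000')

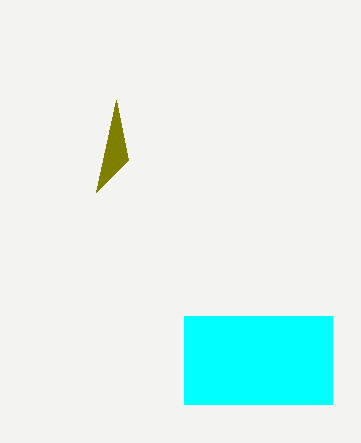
x0_1 = 184
y0_1 = 316
x1_1 = 332
y1_1 = 404
x2_2 = 96
y2_2 = 192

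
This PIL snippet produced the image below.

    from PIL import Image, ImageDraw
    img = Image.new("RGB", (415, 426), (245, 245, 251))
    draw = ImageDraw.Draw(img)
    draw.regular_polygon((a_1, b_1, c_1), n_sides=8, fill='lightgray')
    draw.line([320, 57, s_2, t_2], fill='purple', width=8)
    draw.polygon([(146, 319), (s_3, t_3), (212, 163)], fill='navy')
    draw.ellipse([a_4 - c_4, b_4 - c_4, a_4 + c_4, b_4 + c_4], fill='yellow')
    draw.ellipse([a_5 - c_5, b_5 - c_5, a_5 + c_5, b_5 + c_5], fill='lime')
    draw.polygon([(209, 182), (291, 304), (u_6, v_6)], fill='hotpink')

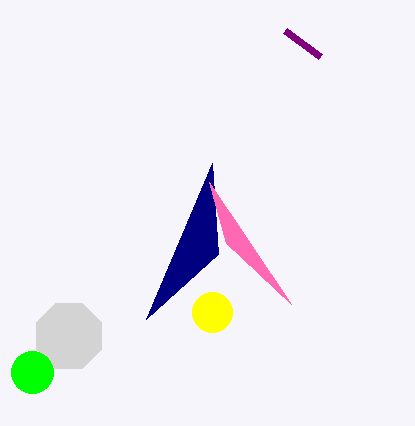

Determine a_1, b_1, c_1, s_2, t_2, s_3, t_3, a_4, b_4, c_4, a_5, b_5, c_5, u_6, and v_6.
a_1 = 69
b_1 = 336
c_1 = 35
s_2 = 285
t_2 = 31
s_3 = 218
t_3 = 254
a_4 = 212
b_4 = 312
c_4 = 20
a_5 = 32
b_5 = 372
c_5 = 21
u_6 = 226
v_6 = 243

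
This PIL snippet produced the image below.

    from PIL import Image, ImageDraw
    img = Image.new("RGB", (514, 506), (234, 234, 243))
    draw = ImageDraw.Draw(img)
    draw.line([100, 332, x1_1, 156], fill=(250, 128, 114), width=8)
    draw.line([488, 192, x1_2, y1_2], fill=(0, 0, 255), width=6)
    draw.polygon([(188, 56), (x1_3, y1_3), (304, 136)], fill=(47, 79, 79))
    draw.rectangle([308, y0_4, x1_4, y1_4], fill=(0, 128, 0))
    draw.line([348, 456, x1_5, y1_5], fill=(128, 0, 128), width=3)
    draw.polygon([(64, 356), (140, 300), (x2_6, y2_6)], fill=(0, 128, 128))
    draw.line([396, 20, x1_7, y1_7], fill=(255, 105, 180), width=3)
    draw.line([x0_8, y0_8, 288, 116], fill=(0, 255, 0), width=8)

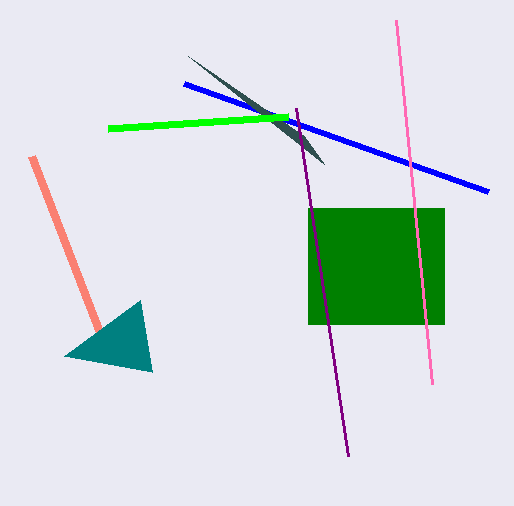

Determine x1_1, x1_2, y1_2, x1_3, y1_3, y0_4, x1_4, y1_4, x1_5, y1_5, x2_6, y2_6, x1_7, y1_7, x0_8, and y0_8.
x1_1 = 32
x1_2 = 184
y1_2 = 84
x1_3 = 324
y1_3 = 164
y0_4 = 208
x1_4 = 444
y1_4 = 324
x1_5 = 296
y1_5 = 108
x2_6 = 152
y2_6 = 372
x1_7 = 432
y1_7 = 384
x0_8 = 108
y0_8 = 128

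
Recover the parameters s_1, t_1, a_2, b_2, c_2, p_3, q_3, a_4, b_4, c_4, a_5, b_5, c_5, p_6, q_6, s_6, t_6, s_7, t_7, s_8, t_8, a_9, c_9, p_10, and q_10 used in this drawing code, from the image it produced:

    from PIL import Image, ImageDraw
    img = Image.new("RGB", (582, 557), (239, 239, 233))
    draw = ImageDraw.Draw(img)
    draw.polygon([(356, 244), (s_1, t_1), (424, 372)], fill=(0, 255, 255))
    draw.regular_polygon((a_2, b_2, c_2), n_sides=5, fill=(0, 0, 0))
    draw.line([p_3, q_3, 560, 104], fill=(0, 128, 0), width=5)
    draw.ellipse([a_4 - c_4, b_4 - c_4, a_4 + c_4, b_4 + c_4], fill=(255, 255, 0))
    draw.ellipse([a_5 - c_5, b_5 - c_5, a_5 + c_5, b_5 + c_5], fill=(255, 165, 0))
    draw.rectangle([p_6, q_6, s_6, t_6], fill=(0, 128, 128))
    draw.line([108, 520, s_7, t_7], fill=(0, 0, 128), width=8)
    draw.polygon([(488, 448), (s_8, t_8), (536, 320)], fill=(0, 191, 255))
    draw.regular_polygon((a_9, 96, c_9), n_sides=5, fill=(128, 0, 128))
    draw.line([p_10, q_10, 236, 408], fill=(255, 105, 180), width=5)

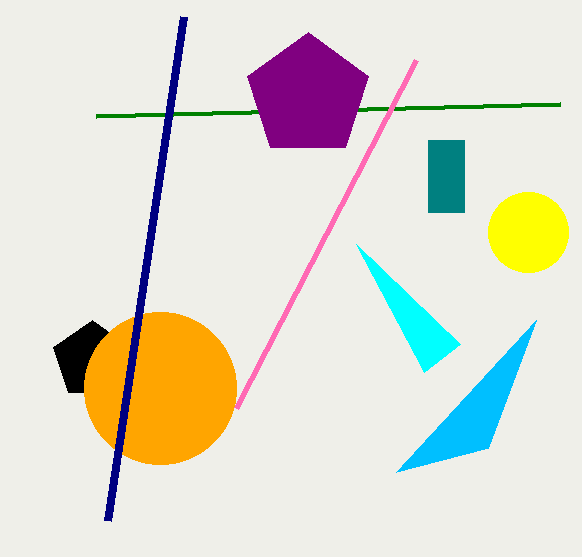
s_1 = 460
t_1 = 344
a_2 = 92
b_2 = 360
c_2 = 40
p_3 = 96
q_3 = 116
a_4 = 528
b_4 = 232
c_4 = 40
a_5 = 160
b_5 = 388
c_5 = 76
p_6 = 428
q_6 = 140
s_6 = 464
t_6 = 212
s_7 = 184
t_7 = 16
s_8 = 396
t_8 = 472
a_9 = 308
c_9 = 64
p_10 = 416
q_10 = 60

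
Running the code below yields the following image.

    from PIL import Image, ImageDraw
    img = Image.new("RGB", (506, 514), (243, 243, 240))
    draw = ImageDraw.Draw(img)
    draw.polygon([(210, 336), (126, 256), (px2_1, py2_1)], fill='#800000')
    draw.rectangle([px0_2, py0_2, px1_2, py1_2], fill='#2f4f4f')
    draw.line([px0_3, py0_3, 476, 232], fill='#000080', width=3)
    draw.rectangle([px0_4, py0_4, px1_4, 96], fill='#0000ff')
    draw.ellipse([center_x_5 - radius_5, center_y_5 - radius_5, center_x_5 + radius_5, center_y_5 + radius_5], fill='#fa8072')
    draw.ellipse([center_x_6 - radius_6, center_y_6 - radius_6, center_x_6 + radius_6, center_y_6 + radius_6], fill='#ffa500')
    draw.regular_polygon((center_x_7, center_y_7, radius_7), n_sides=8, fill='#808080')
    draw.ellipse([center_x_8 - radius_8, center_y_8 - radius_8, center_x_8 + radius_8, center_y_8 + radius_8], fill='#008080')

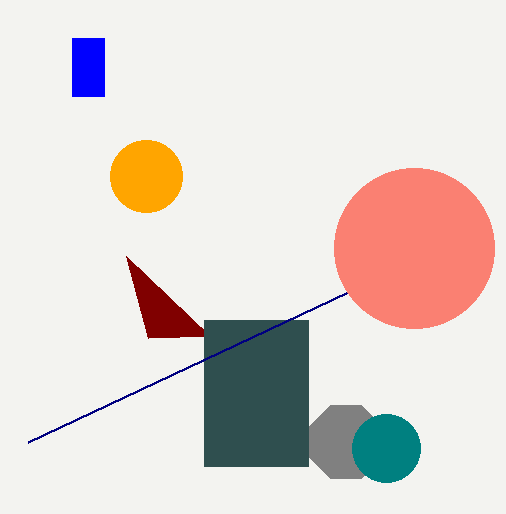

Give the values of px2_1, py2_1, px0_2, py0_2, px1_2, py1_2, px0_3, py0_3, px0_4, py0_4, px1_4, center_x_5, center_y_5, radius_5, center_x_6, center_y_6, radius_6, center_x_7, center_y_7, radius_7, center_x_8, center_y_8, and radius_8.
px2_1 = 148; py2_1 = 338; px0_2 = 204; py0_2 = 320; px1_2 = 308; py1_2 = 466; px0_3 = 28; py0_3 = 442; px0_4 = 72; py0_4 = 38; px1_4 = 104; center_x_5 = 414; center_y_5 = 248; radius_5 = 80; center_x_6 = 146; center_y_6 = 176; radius_6 = 36; center_x_7 = 346; center_y_7 = 442; radius_7 = 40; center_x_8 = 386; center_y_8 = 448; radius_8 = 34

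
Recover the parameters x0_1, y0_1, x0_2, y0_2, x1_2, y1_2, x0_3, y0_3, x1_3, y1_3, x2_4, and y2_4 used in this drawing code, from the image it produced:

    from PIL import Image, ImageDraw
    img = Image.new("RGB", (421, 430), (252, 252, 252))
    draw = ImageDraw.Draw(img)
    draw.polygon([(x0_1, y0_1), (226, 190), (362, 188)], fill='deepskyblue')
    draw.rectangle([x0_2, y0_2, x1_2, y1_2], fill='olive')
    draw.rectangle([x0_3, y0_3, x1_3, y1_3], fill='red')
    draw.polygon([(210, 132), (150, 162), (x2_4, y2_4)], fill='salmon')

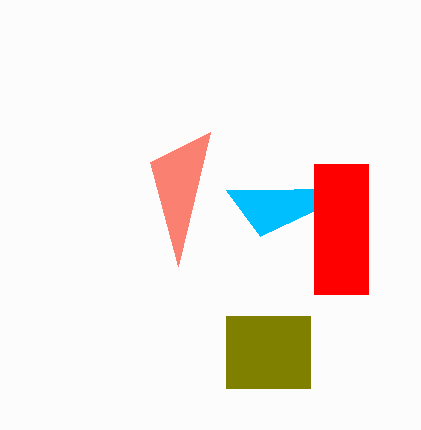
x0_1 = 260
y0_1 = 236
x0_2 = 226
y0_2 = 316
x1_2 = 310
y1_2 = 388
x0_3 = 314
y0_3 = 164
x1_3 = 368
y1_3 = 294
x2_4 = 178
y2_4 = 266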